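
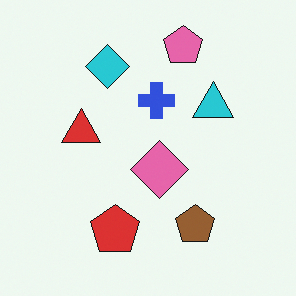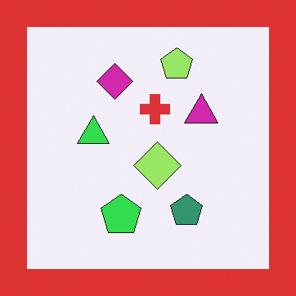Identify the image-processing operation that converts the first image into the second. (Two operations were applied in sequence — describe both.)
This is the original image hue-shifted by a moderate amount, then framed with a red border.

Every shape's color has rotated by the same amount around the hue wheel — a uniform hue shift. A solid red frame runs around the edge of the second image, with the content slightly shrunk inside it.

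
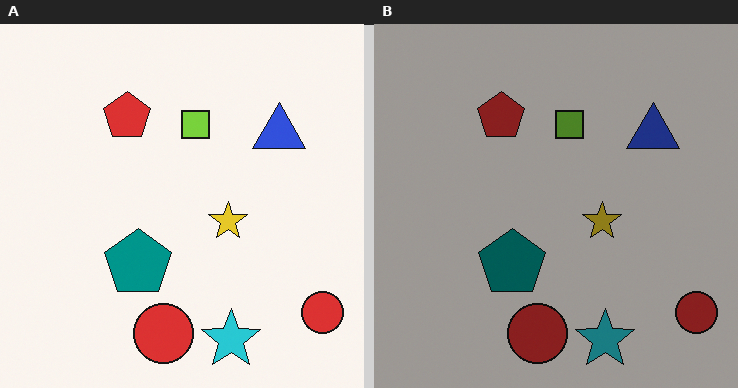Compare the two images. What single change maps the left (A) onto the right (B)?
It was substantially darkened.

Every pixel — background and shapes alike — is uniformly darkened.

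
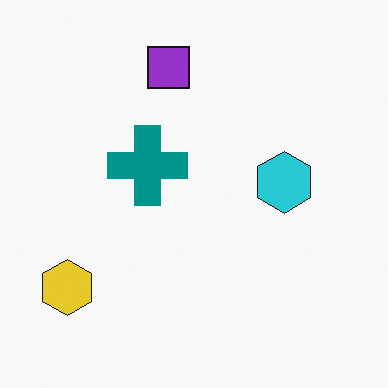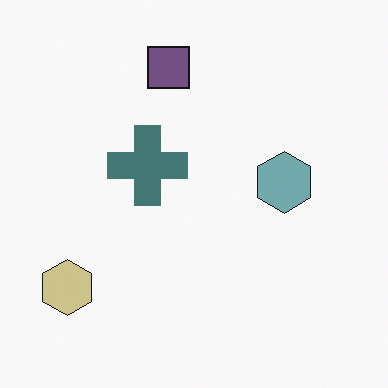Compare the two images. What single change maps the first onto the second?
The second image is the first heavily desaturated.

All colors are more muted and greyish — a global saturation change.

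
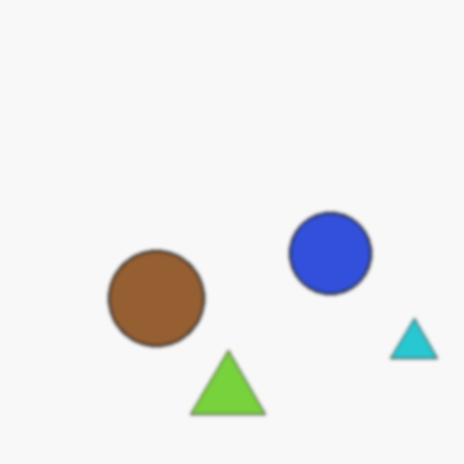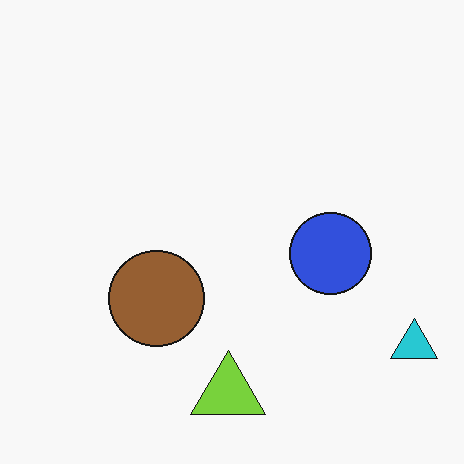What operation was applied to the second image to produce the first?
The image was slightly softened.

Shape edges and outlines are uniformly softened across the whole image.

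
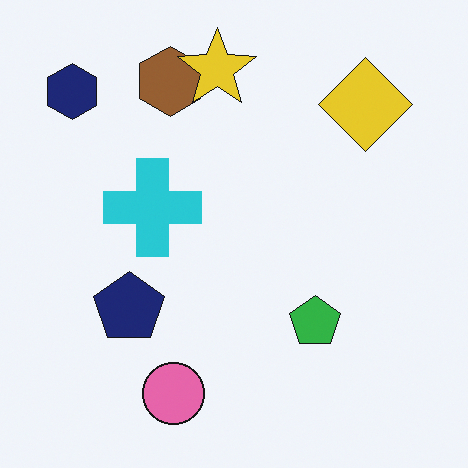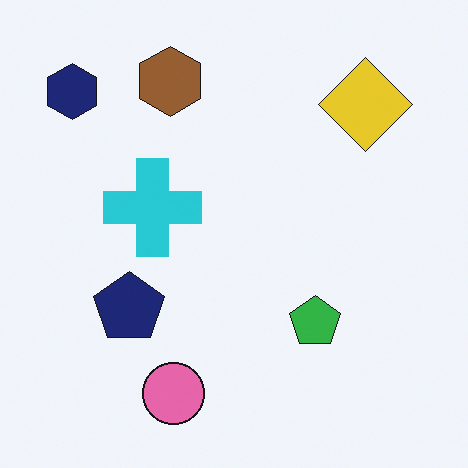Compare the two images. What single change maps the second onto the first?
The transformation is: overlaid with an additional yellow star.

A yellow star appears in the first image that is absent from the second.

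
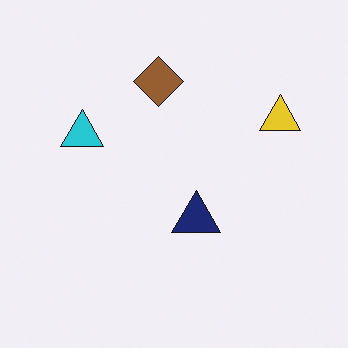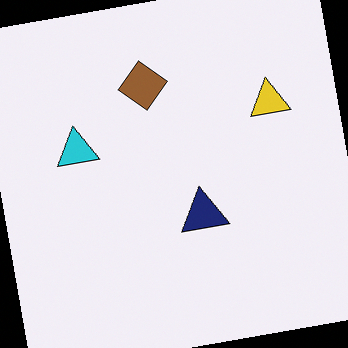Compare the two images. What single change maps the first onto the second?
The image was rotated counter-clockwise by a small amount.

Every shape is tilted by the same angle and the image corners show triangular fill wedges — a whole-image rotation by a non-right angle.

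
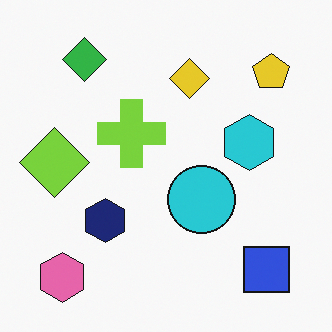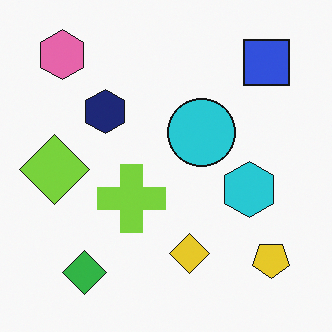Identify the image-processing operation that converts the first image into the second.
Flipped vertically (top ↔ bottom).

The pink hexagon is in the bottom-left of the first image and the top-left of the second — shapes on opposite sides of the horizontal midline have swapped in a mirror flip.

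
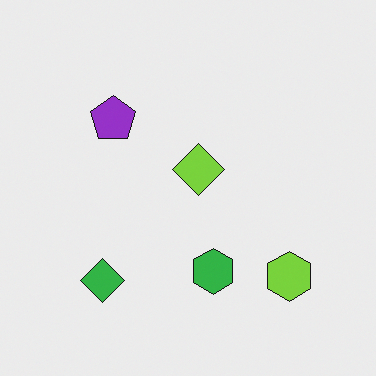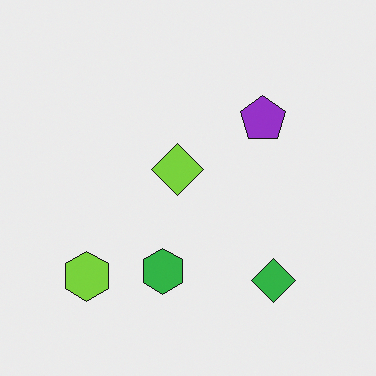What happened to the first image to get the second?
Flipped horizontally (left ↔ right).

The lime hexagon is in the bottom-right of the first image and the bottom-left of the second — shapes on opposite sides of the vertical midline have swapped in a mirror flip.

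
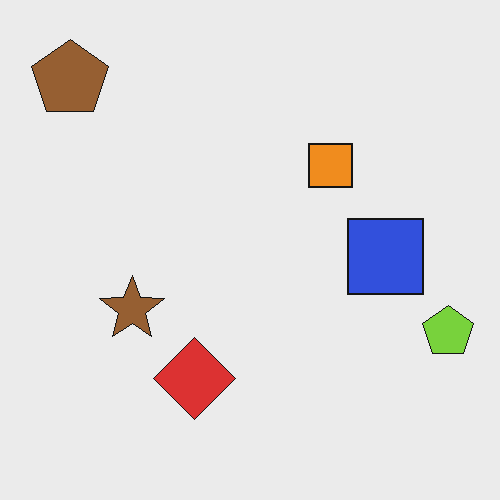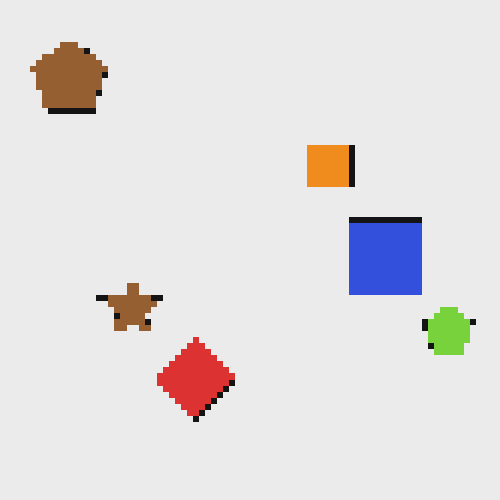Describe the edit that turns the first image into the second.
The second image is the first pixelated into visible square blocks.

Shapes are reduced to large square blocks; fine edges and outlines are lost — a downscale-then-upscale (mosaic) effect.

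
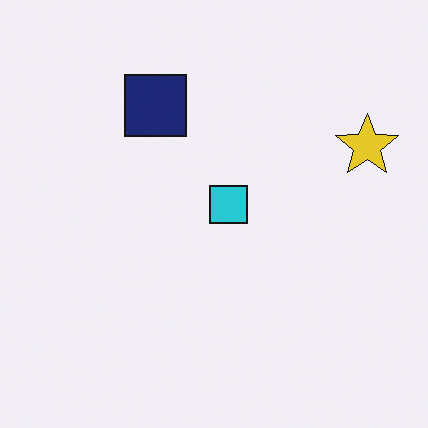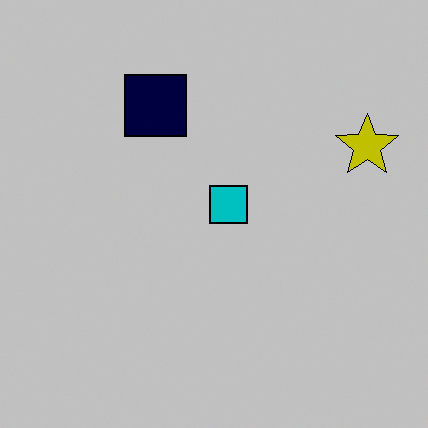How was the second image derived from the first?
The image was aggressively posterized.

Each flat color has snapped to a coarser quantized level — most visibly, the near-white background has dropped to a flat grey.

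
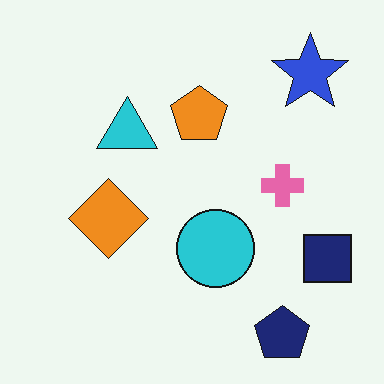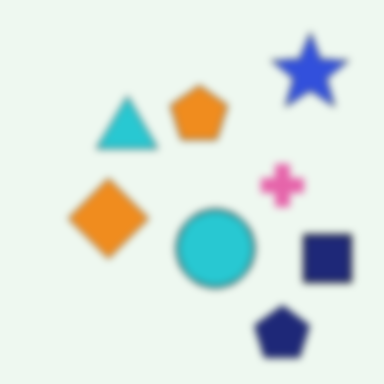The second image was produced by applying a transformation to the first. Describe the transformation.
The transformation is: moderately blurred.

Shape edges and outlines are uniformly softened across the whole image.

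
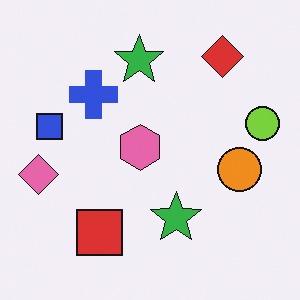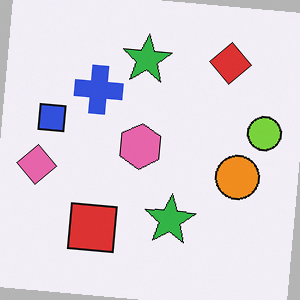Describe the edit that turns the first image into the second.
This is the original image rotated clockwise by a small amount.

Every shape is tilted by the same angle and the image corners show triangular fill wedges — a whole-image rotation by a non-right angle.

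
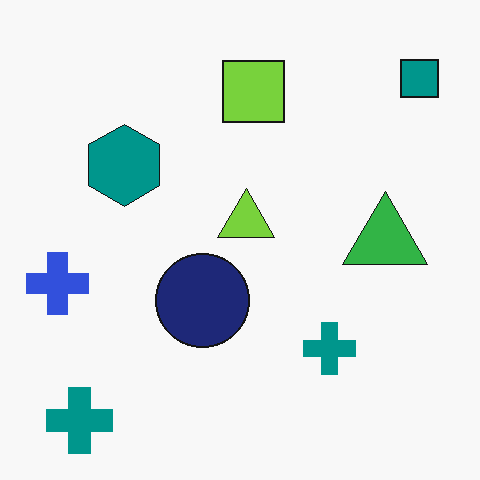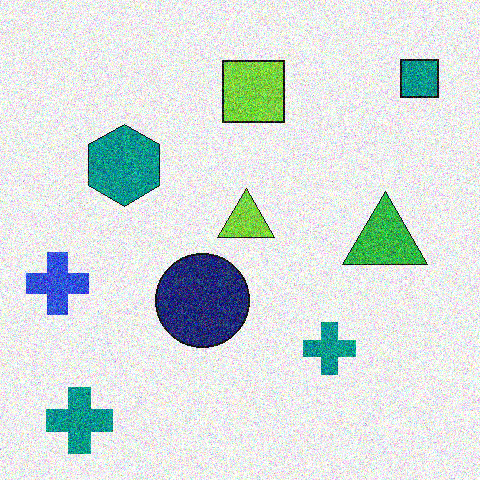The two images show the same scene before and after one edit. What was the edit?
It was degraded with heavy additive noise.

Random speckle covers the whole image, including the flat background.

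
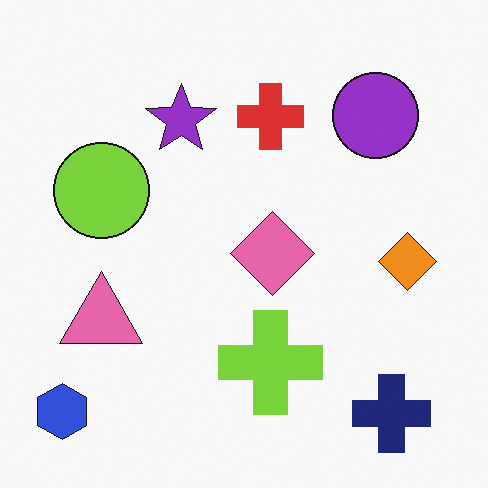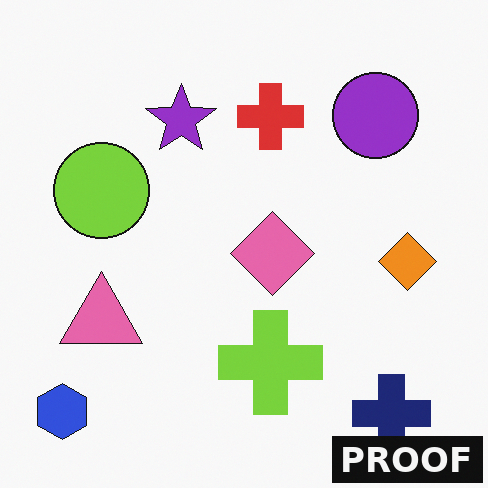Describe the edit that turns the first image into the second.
It was watermarked with the text "PROOF" in the lower-right corner.

A dark label reading "PROOF" appears in the lower-right corner.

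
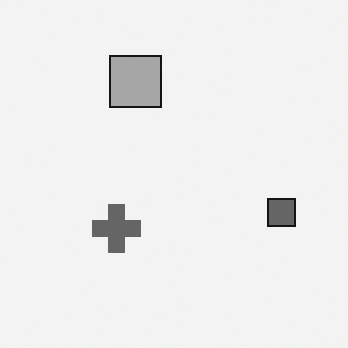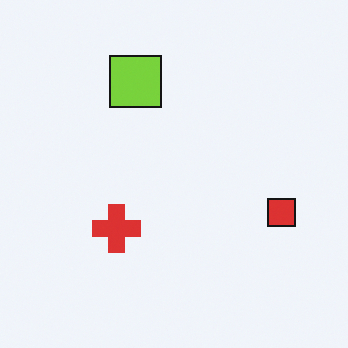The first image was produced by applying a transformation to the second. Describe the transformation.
The first image is the second converted to grayscale.

All color is removed — every shape is now a shade of grey.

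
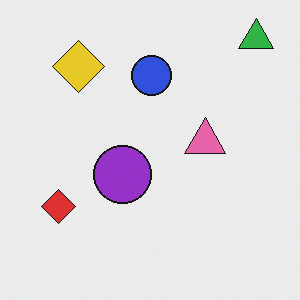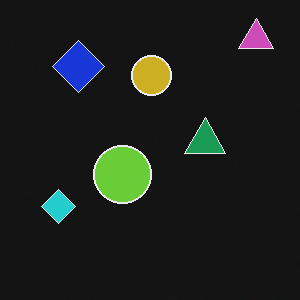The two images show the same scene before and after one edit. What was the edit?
The image was color-inverted (negative).

The light background has become dark and every shape's color is its complement — a photographic negative.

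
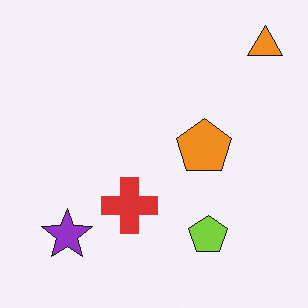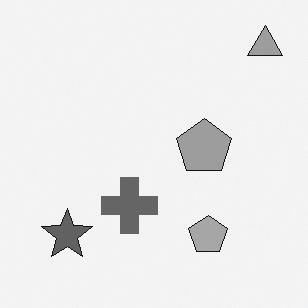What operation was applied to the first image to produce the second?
The second image is the first converted to grayscale.

All color is removed — every shape is now a shade of grey.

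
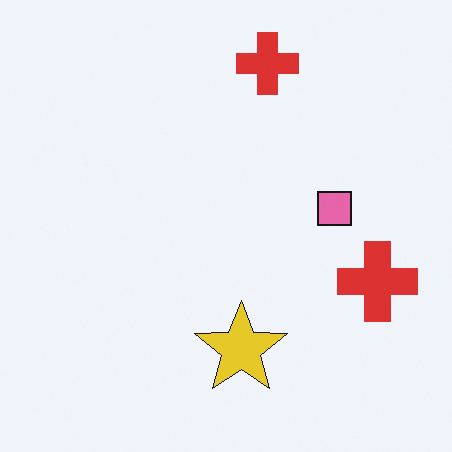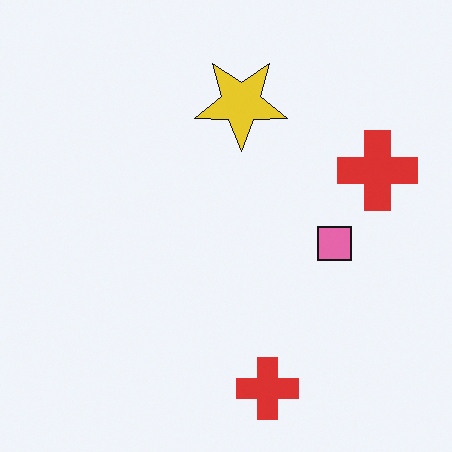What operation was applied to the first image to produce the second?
The transformation is: flipped vertically (top ↔ bottom).

The yellow star is in the bottom of the first image and the top of the second — shapes on opposite sides of the horizontal midline have swapped in a mirror flip.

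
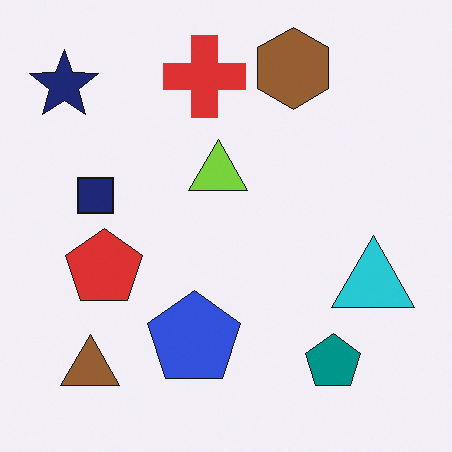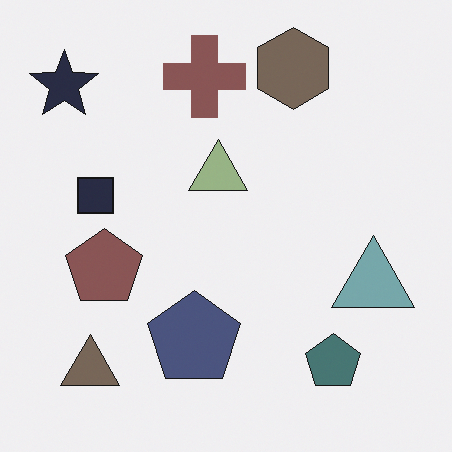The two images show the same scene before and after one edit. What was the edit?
Heavily desaturated.

All colors are more muted and greyish — a global saturation change.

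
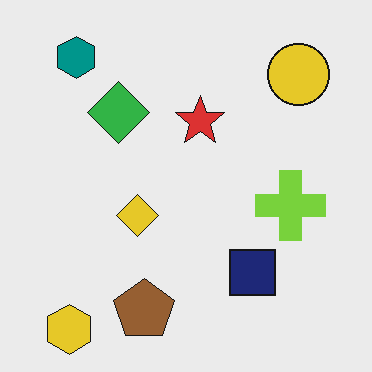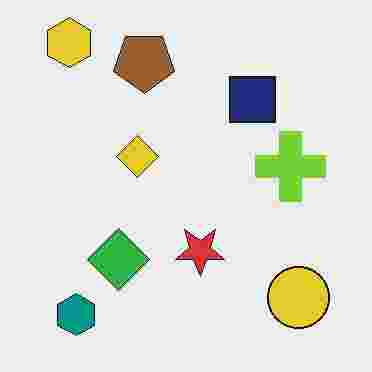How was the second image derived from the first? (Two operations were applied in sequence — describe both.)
The second image is the first flipped vertically (top ↔ bottom), then degraded with heavy JPEG compression.

The yellow hexagon is in the bottom-left of the first image and the top-left of the second — shapes on opposite sides of the horizontal midline have swapped in a mirror flip. Blocky 8×8 compression artifacts appear around shape edges and the flat background shows ringing — characteristic JPEG degradation.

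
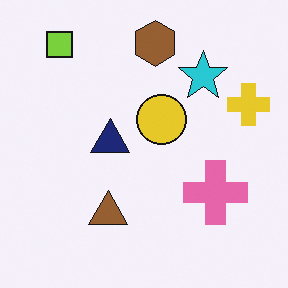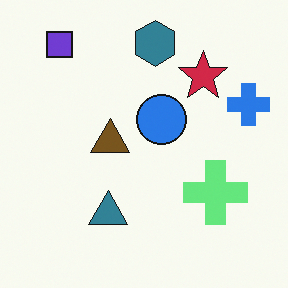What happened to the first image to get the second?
The image was hue-shifted by a large amount.

Every shape's color has rotated by the same amount around the hue wheel — a uniform hue shift.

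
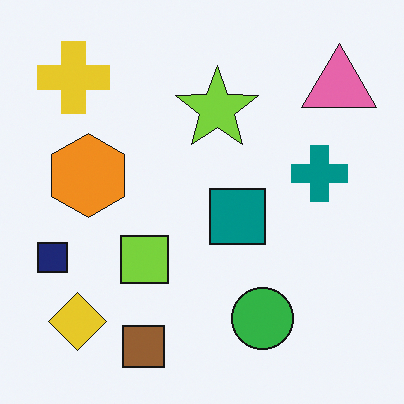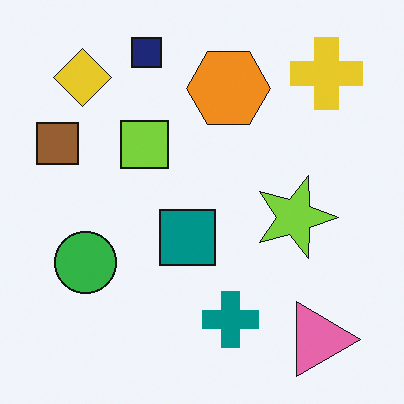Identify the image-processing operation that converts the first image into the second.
It was rotated 90° clockwise.

The yellow cross sits in the top-left of the first image and the top-right of the second — consistent with a whole-image 90° clockwise rotation.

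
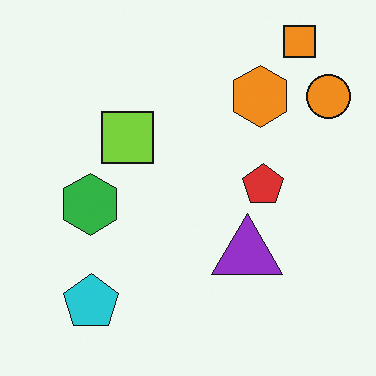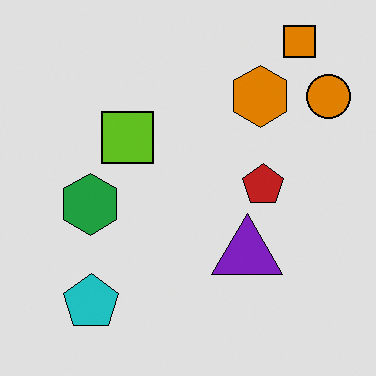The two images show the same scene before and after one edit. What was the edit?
The second image is the first moderately posterized.

Each flat color has snapped to a coarser quantized level — most visibly, the near-white background has dropped to a flat grey.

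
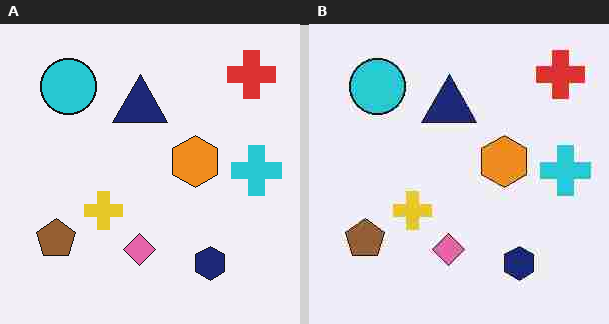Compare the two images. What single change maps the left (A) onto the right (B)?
The image was heavily JPEG-compressed with obvious blocking artifacts.

Blocky 8×8 compression artifacts appear around shape edges and the flat background shows ringing — characteristic JPEG degradation.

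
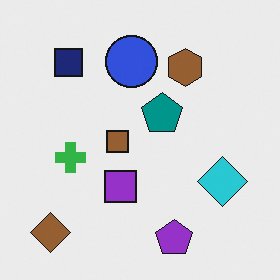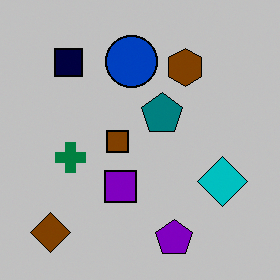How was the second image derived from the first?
The image was aggressively posterized.

Each flat color has snapped to a coarser quantized level — most visibly, the near-white background has dropped to a flat grey.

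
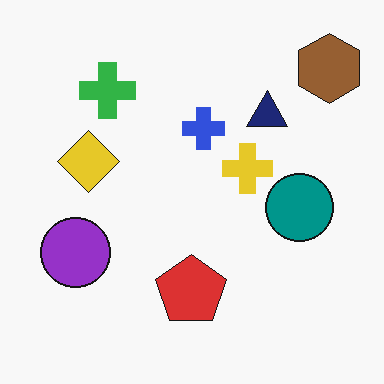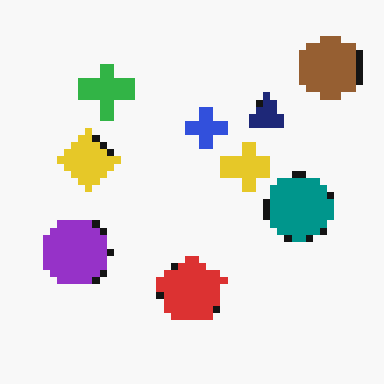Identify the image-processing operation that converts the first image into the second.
The transformation is: moderately pixelated.

Shapes are reduced to large square blocks; fine edges and outlines are lost — a downscale-then-upscale (mosaic) effect.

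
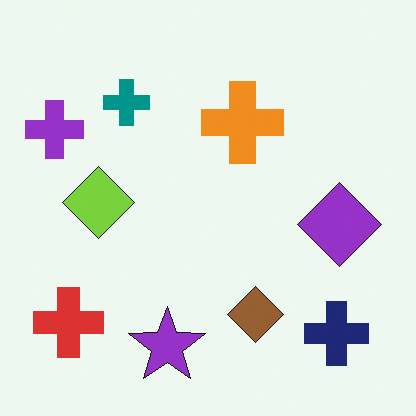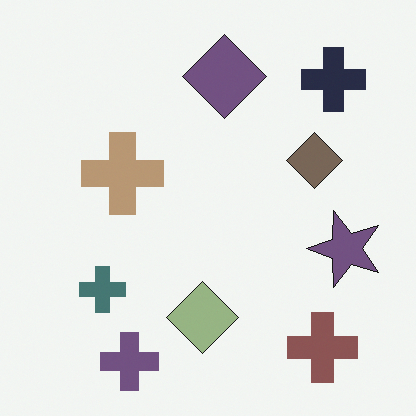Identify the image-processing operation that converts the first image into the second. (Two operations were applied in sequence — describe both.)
The second image is the first rotated 90° counter-clockwise, then made much more muted (saturation change).

The red cross sits in the bottom-left of the first image and the bottom-right of the second — consistent with a whole-image 90° counter-clockwise rotation. All colors are more muted and greyish — a global saturation change.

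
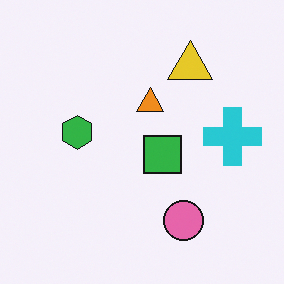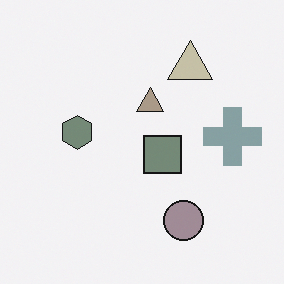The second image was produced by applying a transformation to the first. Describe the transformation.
This is the original image heavily desaturated.

All colors are more muted and greyish — a global saturation change.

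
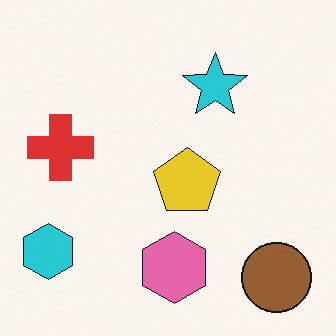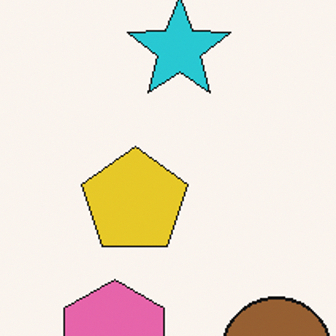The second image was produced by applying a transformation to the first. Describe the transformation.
This is the original image cropped slightly and scaled back up.

The visible shapes are larger and the field of view is narrower; shapes near the original edges may be partly or wholly outside the frame — a crop-and-rescale.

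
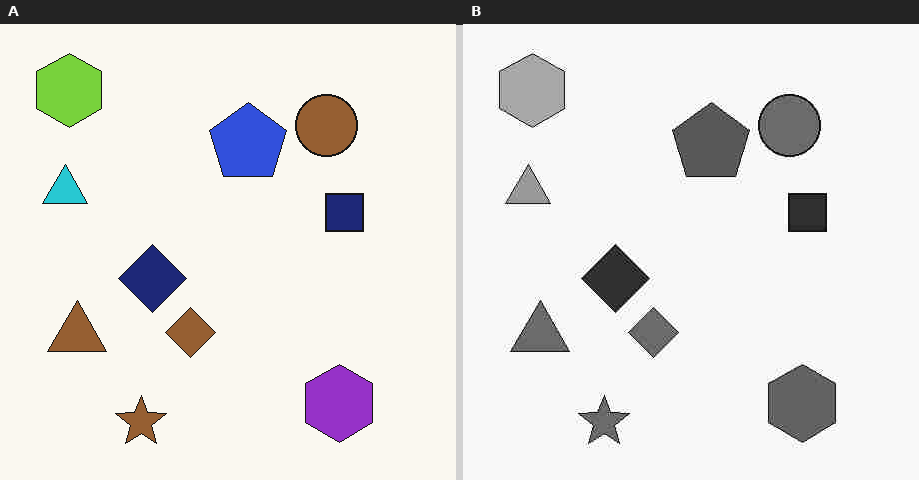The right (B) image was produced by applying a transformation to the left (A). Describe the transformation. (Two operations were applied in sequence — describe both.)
The image was converted to grayscale, then heavily JPEG-compressed with obvious blocking artifacts.

All color is removed — every shape is now a shade of grey. Blocky 8×8 compression artifacts appear around shape edges and the flat background shows ringing — characteristic JPEG degradation.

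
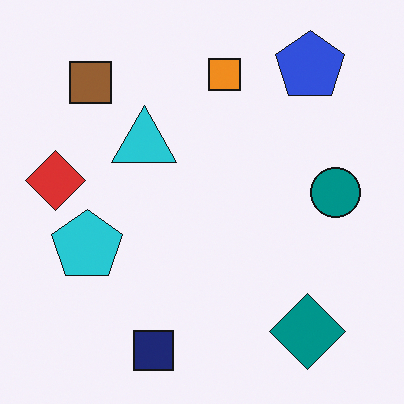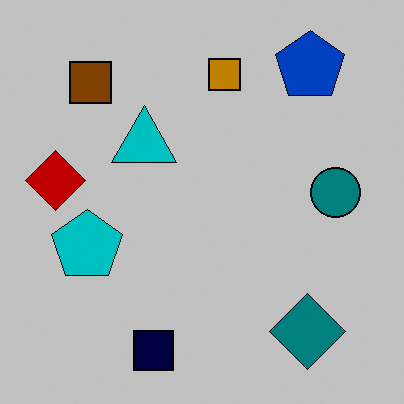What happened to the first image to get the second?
This is the original image aggressively posterized.

Each flat color has snapped to a coarser quantized level — most visibly, the near-white background has dropped to a flat grey.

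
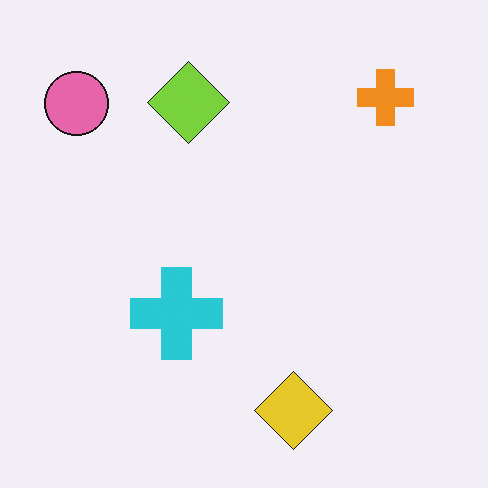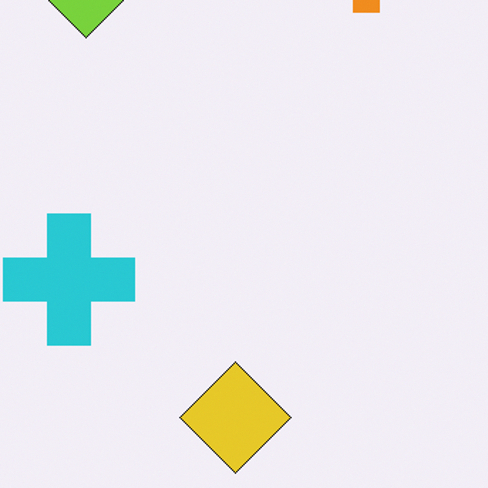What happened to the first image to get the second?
This is the original image cropped to a modestly smaller region and rescaled.

The visible shapes are larger and the field of view is narrower; shapes near the original edges may be partly or wholly outside the frame — a crop-and-rescale.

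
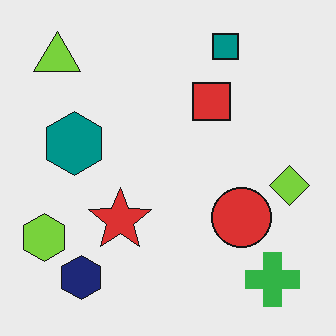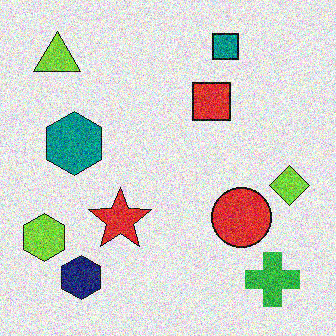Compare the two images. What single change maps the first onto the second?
The image was degraded with heavy additive noise.

Random speckle covers the whole image, including the flat background.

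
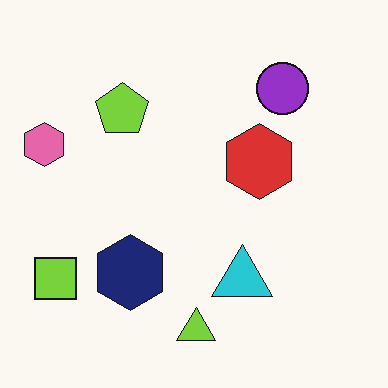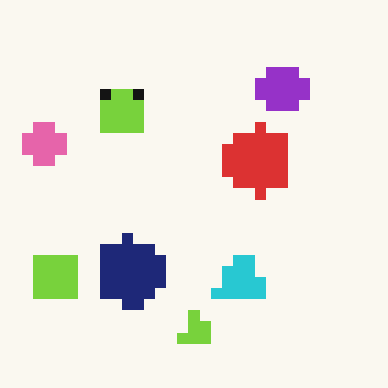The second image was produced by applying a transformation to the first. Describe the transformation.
It was heavily pixelated into large blocks.

Shapes are reduced to large square blocks; fine edges and outlines are lost — a downscale-then-upscale (mosaic) effect.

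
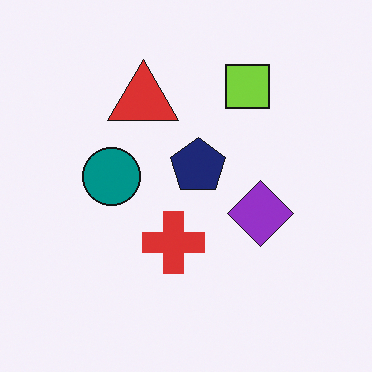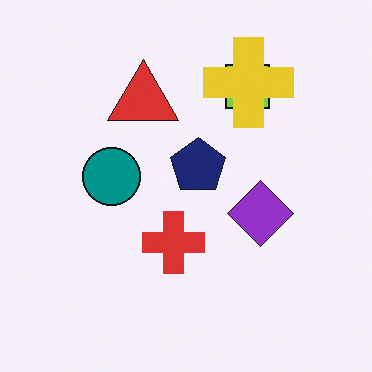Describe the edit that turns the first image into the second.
This is the original image overlaid with an additional yellow cross.

A yellow cross appears in the second image that is absent from the first.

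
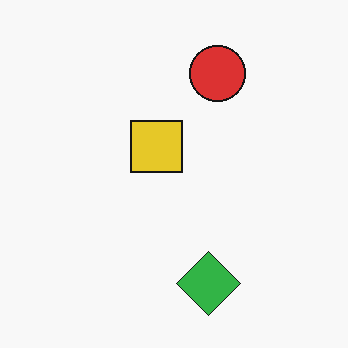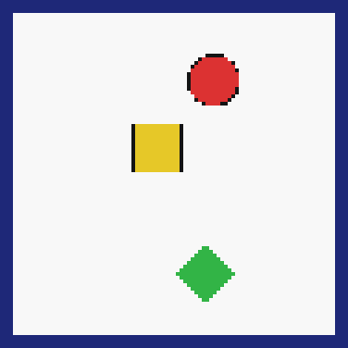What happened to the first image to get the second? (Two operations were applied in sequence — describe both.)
This is the original image mildly pixelated, then framed with a navy border.

Shapes are reduced to large square blocks; fine edges and outlines are lost — a downscale-then-upscale (mosaic) effect. A solid navy frame runs around the edge of the second image, with the content slightly shrunk inside it.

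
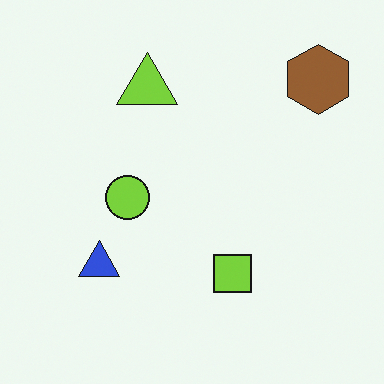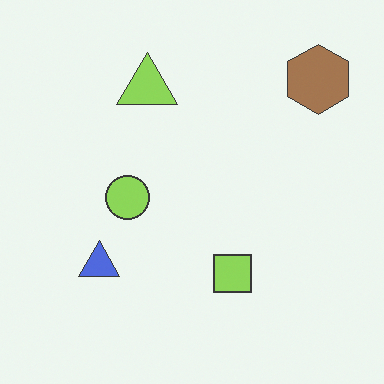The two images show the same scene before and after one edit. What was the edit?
Given slightly reduced contrast.

Tones are pushed toward mid-grey across the whole image — a global contrast change.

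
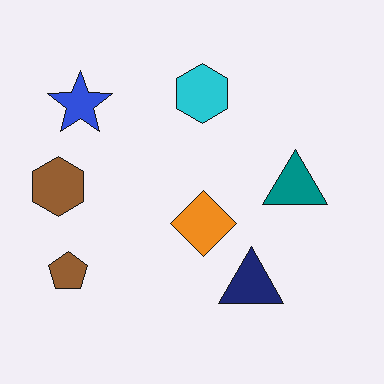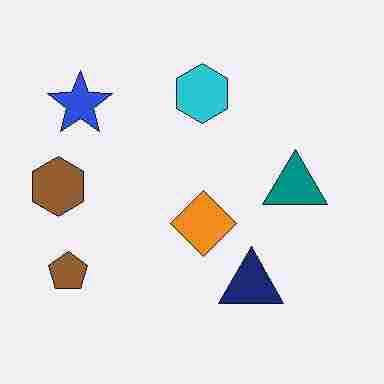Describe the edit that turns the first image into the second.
The second image is the first degraded with heavy JPEG compression.

Blocky 8×8 compression artifacts appear around shape edges and the flat background shows ringing — characteristic JPEG degradation.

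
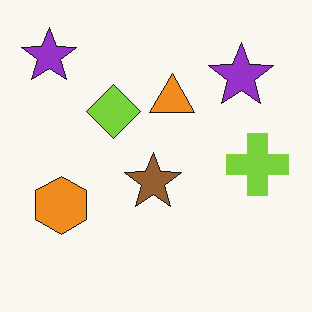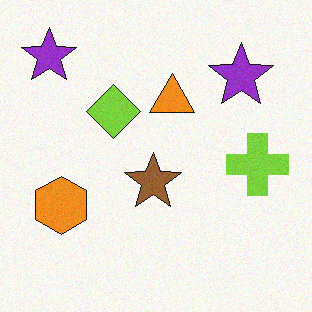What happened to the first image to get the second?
It was degraded with light additive noise.

Random speckle covers the whole image, including the flat background.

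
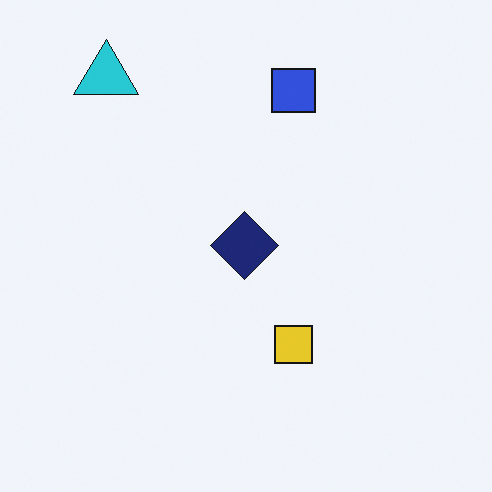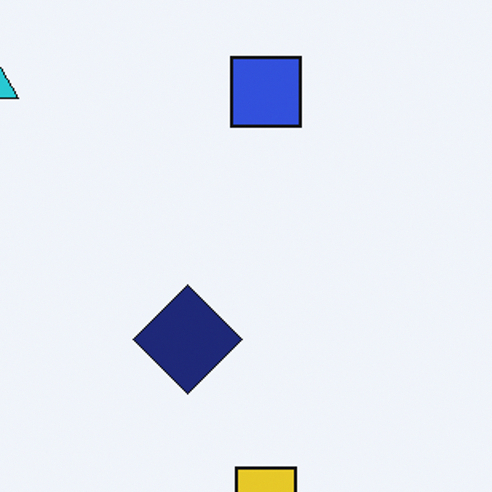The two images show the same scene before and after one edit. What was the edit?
It was cropped to a modestly smaller region and rescaled.

The visible shapes are larger and the field of view is narrower; shapes near the original edges may be partly or wholly outside the frame — a crop-and-rescale.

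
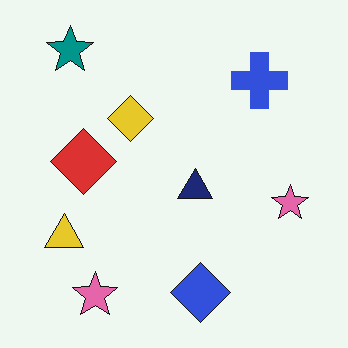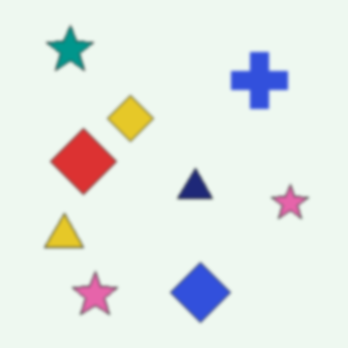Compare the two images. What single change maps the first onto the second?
Slightly softened.

Shape edges and outlines are uniformly softened across the whole image.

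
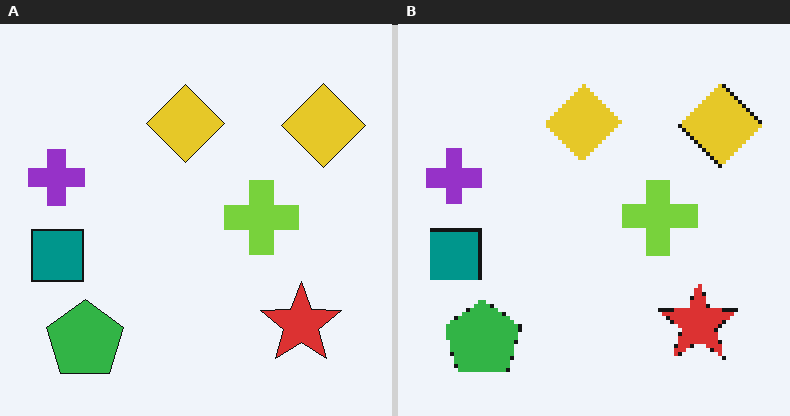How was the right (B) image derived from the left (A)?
The image was lightly pixelated (a mild mosaic effect).

Shapes are reduced to large square blocks; fine edges and outlines are lost — a downscale-then-upscale (mosaic) effect.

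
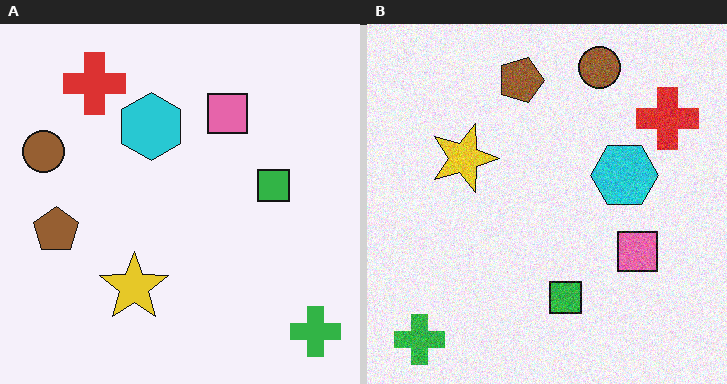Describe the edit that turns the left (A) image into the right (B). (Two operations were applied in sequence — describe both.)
The image was degraded with moderate additive noise, then rotated 90° clockwise.

Random speckle covers the whole image, including the flat background. The green cross sits in the bottom-right of the left (A) image and the bottom-left of the right (B) — consistent with a whole-image 90° clockwise rotation.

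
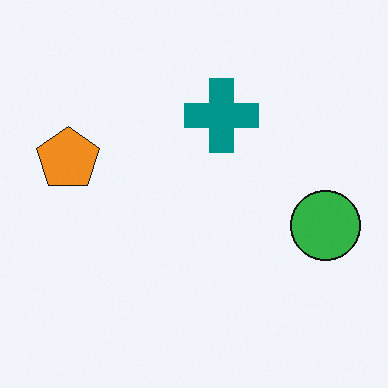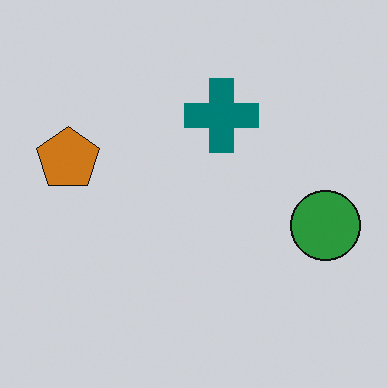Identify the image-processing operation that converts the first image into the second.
Slightly darkened.

Every pixel — background and shapes alike — is uniformly darkened.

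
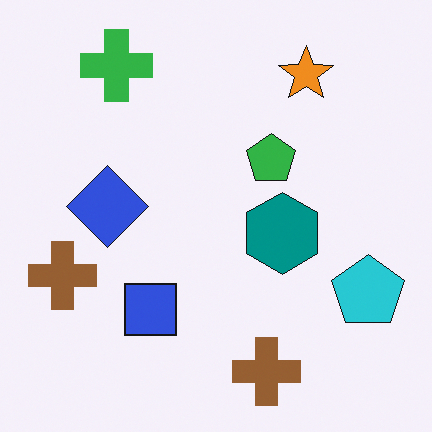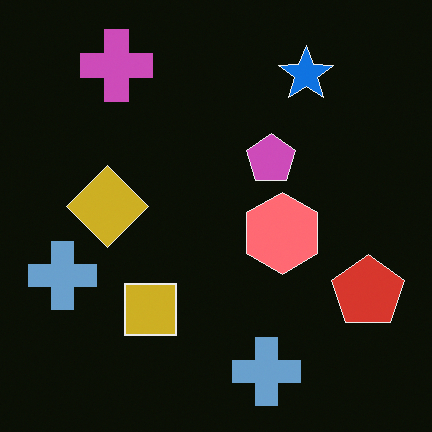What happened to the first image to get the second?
The transformation is: color-inverted (negative).

The light background has become dark and every shape's color is its complement — a photographic negative.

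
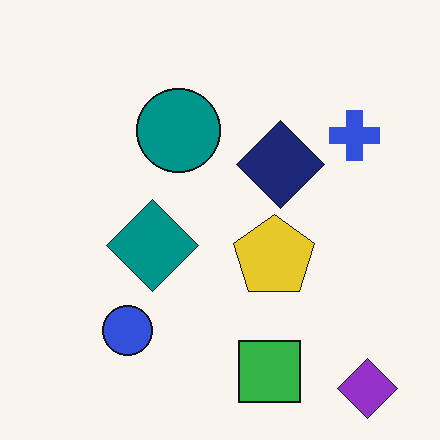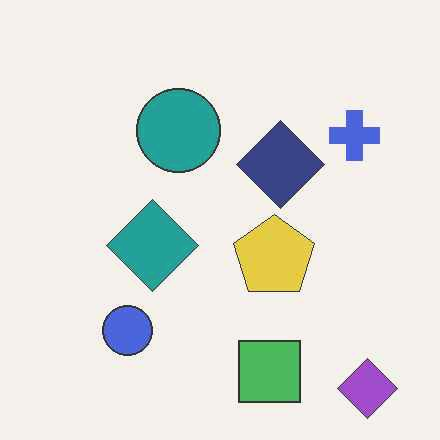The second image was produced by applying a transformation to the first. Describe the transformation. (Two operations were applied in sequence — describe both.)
This is the original image JPEG-compressed with visible artifacts, then given slightly reduced contrast.

Blocky 8×8 compression artifacts appear around shape edges and the flat background shows ringing — characteristic JPEG degradation. Tones are pushed toward mid-grey across the whole image — a global contrast change.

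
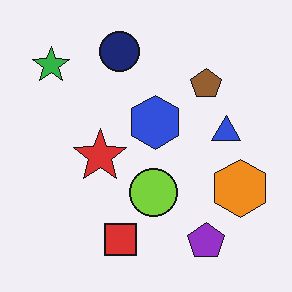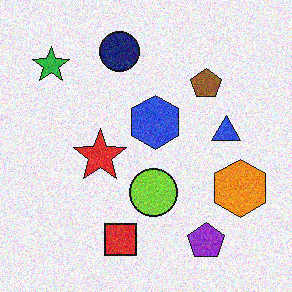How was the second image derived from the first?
The transformation is: degraded with moderate additive noise.

Random speckle covers the whole image, including the flat background.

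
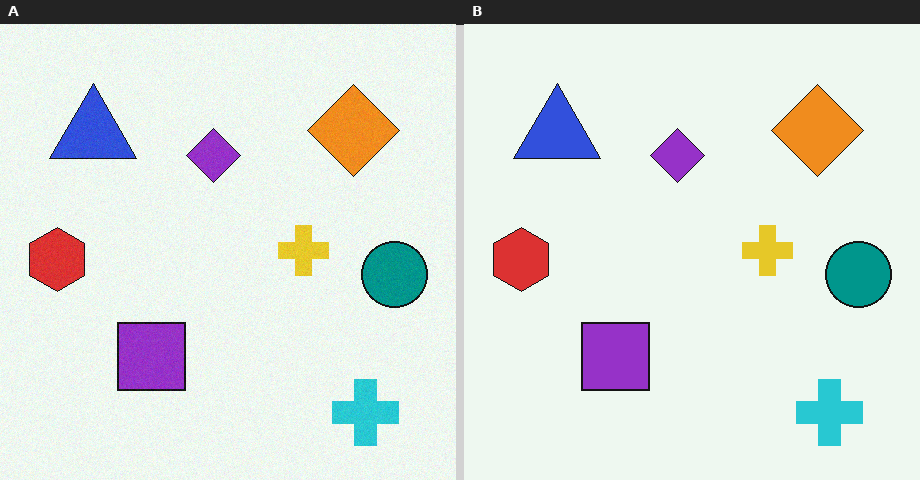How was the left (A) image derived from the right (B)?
Degraded with subtle gaussian noise.

Random speckle covers the whole image, including the flat background.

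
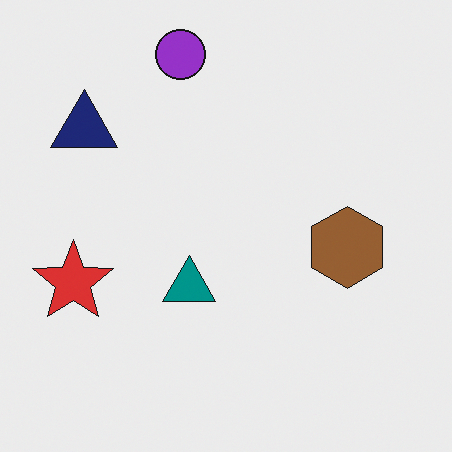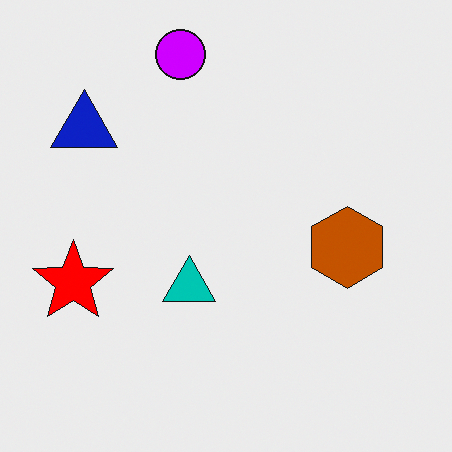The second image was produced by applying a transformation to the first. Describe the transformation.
The transformation is: heavily oversaturated.

All colors are more vivid — a global saturation change.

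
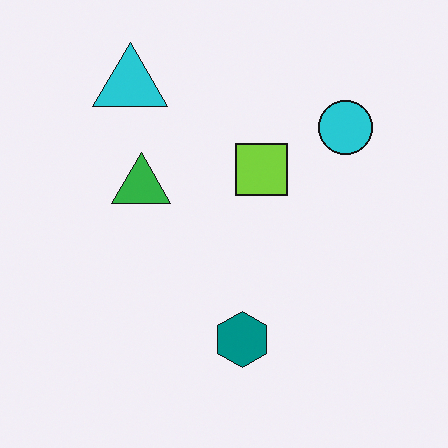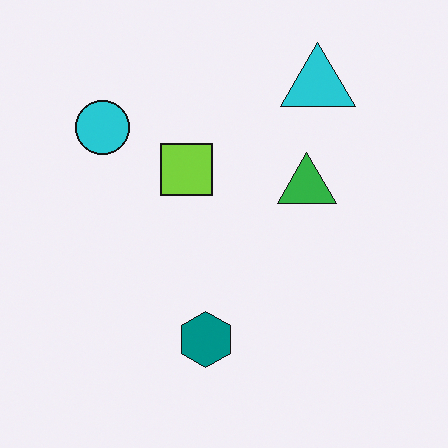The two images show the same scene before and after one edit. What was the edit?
This is the original image flipped horizontally (left ↔ right).

The cyan circle is in the top-right of the first image and the top-left of the second — shapes on opposite sides of the vertical midline have swapped in a mirror flip.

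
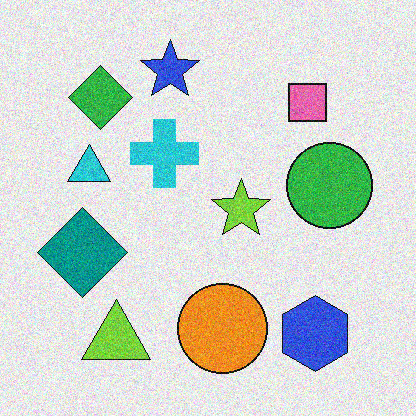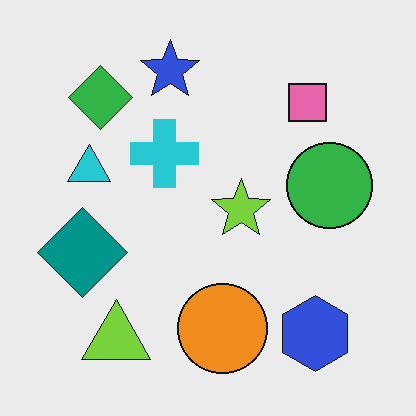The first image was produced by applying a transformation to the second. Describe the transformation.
This is the original image degraded with moderate additive noise.

Random speckle covers the whole image, including the flat background.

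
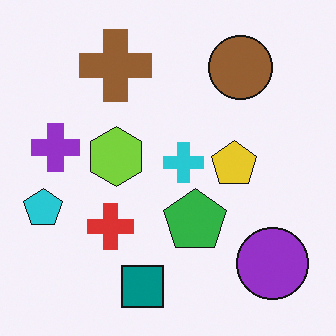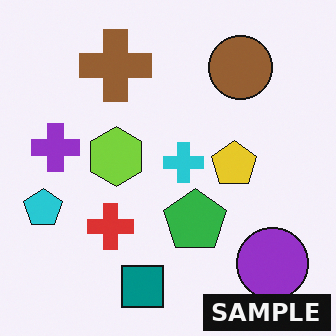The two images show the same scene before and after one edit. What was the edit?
It was watermarked with the text "SAMPLE" in the lower-right corner.

A dark label reading "SAMPLE" appears in the lower-right corner.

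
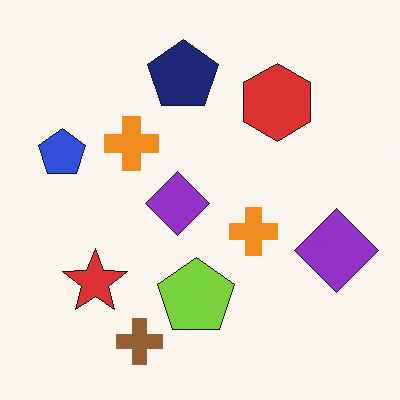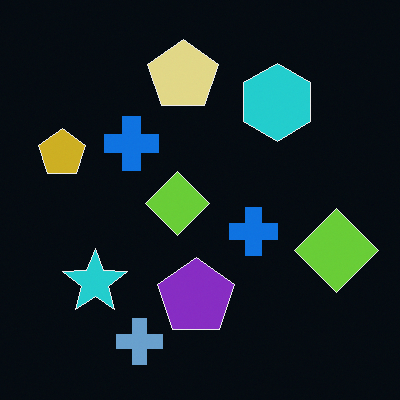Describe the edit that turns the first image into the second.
The transformation is: color-inverted (negative).

The light background has become dark and every shape's color is its complement — a photographic negative.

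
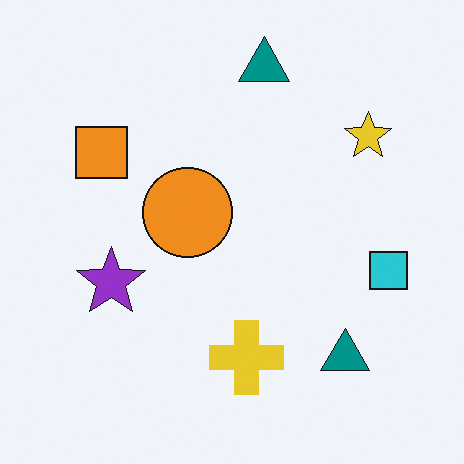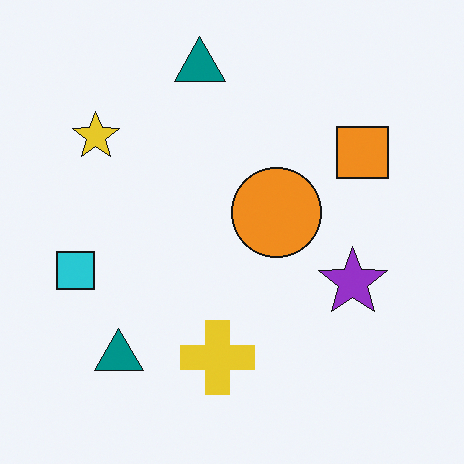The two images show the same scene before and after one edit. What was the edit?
It was flipped horizontally (left ↔ right).

The cyan square is in the right of the first image and the left of the second — shapes on opposite sides of the vertical midline have swapped in a mirror flip.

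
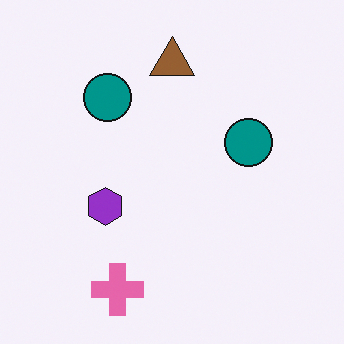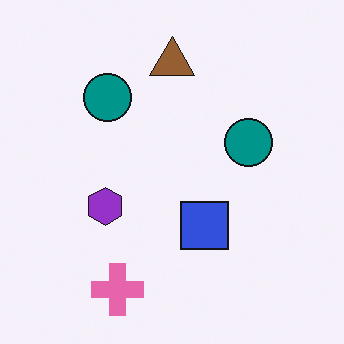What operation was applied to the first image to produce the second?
The second image is the first overlaid with an additional blue square.

A blue square appears in the second image that is absent from the first.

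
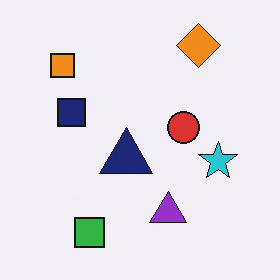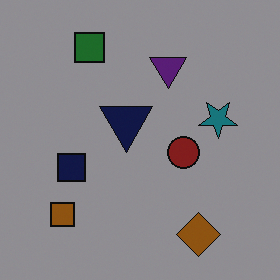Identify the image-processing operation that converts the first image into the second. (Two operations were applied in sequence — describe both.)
The image was flipped vertically (top ↔ bottom), then substantially darkened.

The orange diamond is in the top-right of the first image and the bottom-right of the second — shapes on opposite sides of the horizontal midline have swapped in a mirror flip. Every pixel — background and shapes alike — is uniformly darkened.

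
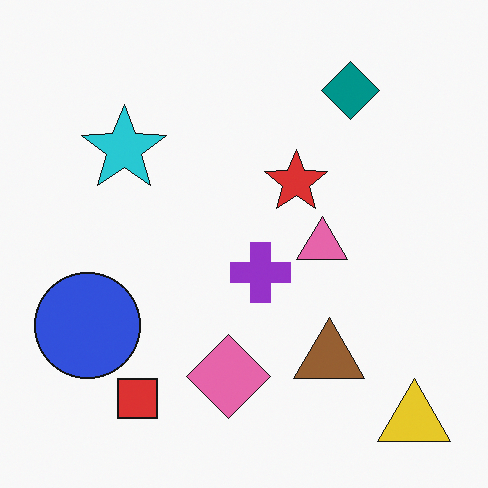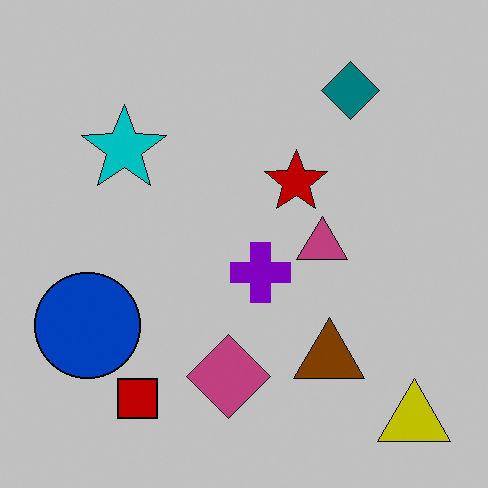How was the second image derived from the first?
This is the original image heavily posterized to just a handful of flat colors.

Each flat color has snapped to a coarser quantized level — most visibly, the near-white background has dropped to a flat grey.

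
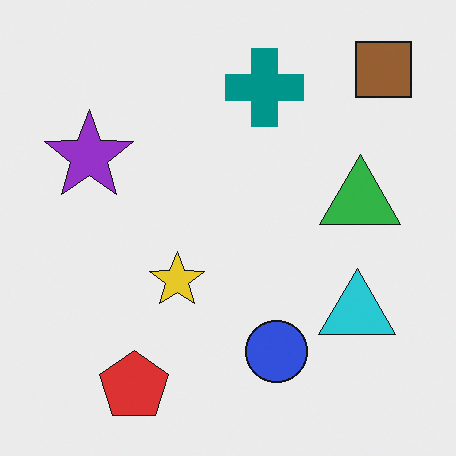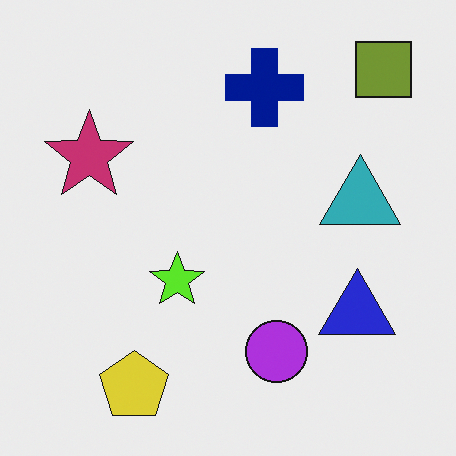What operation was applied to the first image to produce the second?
Hue-shifted slightly.

Every shape's color has rotated by the same amount around the hue wheel — a uniform hue shift.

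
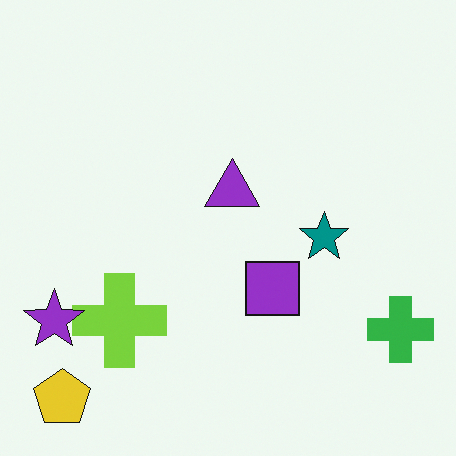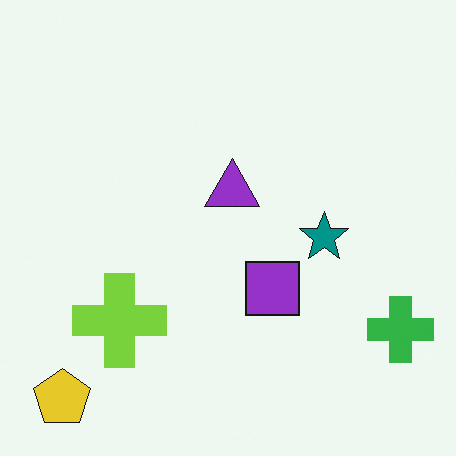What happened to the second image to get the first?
This is the original image overlaid with an additional purple star.

A purple star appears in the first image that is absent from the second.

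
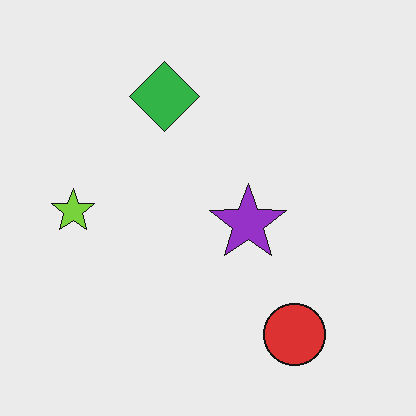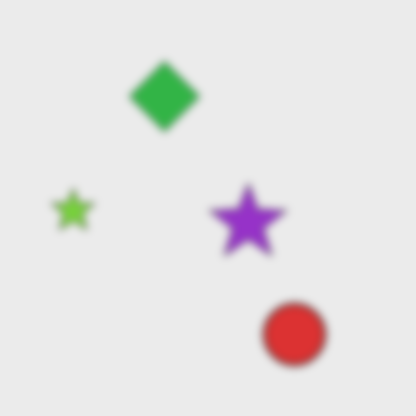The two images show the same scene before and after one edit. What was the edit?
The image was noticeably gaussian-blurred.

Shape edges and outlines are uniformly softened across the whole image.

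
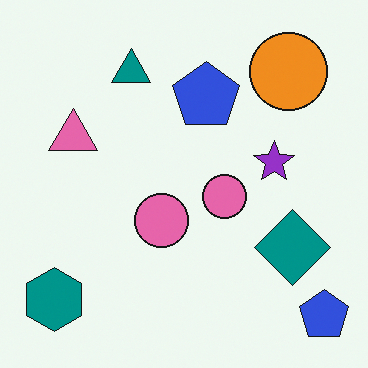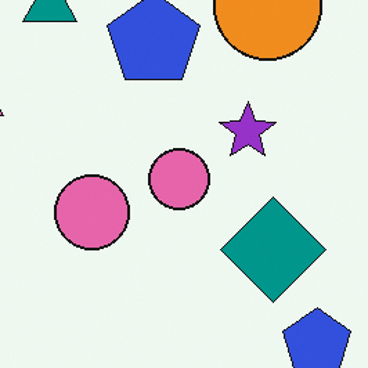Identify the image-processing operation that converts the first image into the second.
This is the original image cropped to a modestly smaller region and rescaled.

The visible shapes are larger and the field of view is narrower; shapes near the original edges may be partly or wholly outside the frame — a crop-and-rescale.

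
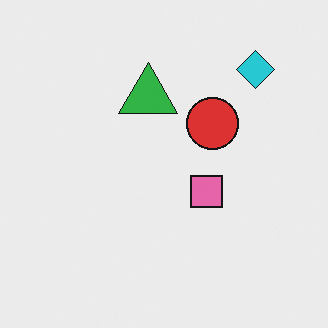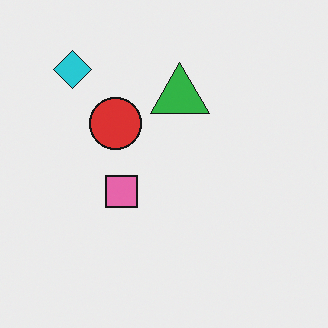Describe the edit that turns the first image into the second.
This is the original image flipped horizontally (left ↔ right).

The cyan diamond is in the top-right of the first image and the top-left of the second — shapes on opposite sides of the vertical midline have swapped in a mirror flip.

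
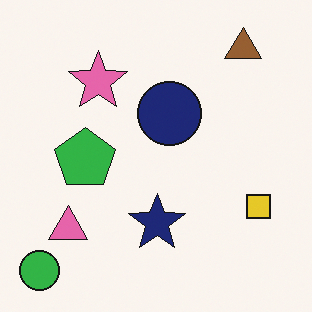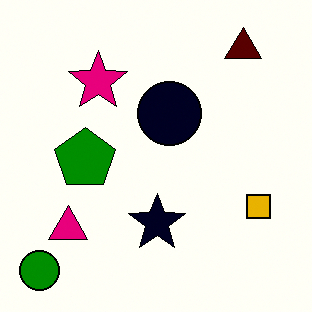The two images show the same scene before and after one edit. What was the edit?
Given much higher contrast.

Tones are pushed away from mid-grey across the whole image — a global contrast change.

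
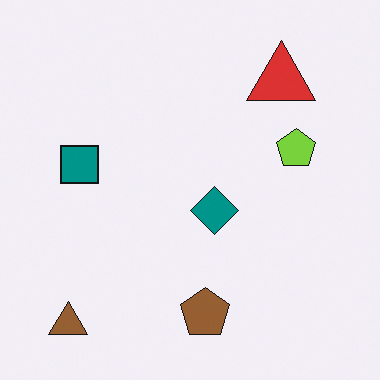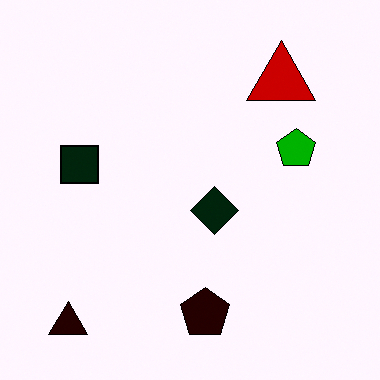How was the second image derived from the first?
It was boosted in contrast.

Tones are pushed away from mid-grey across the whole image — a global contrast change.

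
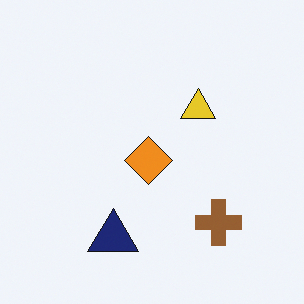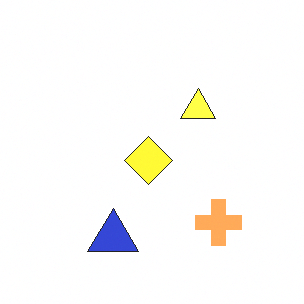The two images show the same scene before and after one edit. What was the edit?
The transformation is: noticeably brightened.

Every pixel — background and shapes alike — is uniformly brightened.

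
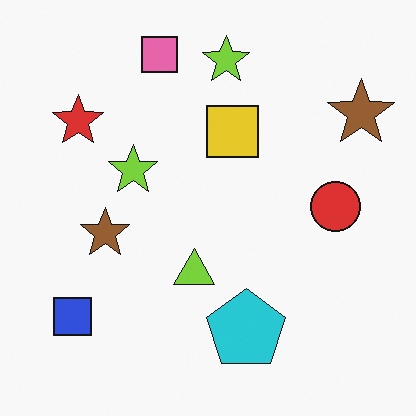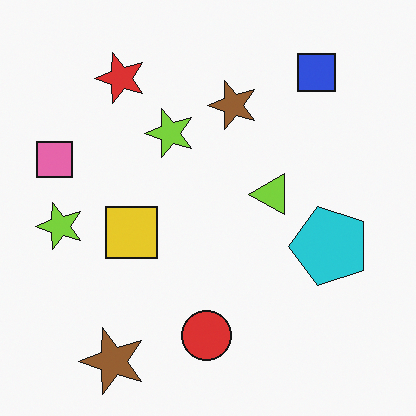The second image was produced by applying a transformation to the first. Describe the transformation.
The image was transposed (reflected across the top-left ↔ bottom-right diagonal).

Shapes have swapped their row and column positions — what was in the top-right is now in the bottom-left — a diagonal reflection.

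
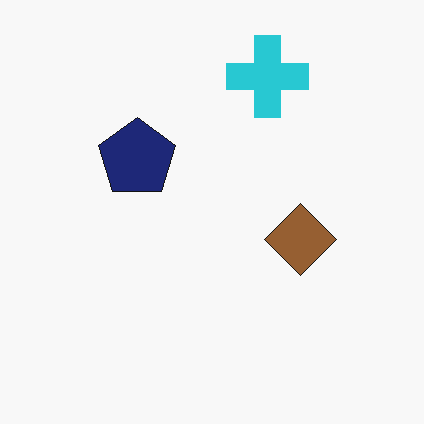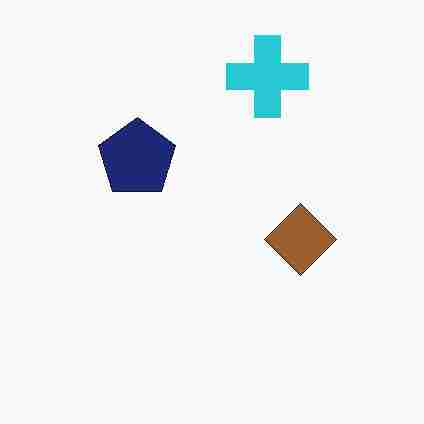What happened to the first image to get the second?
Heavily JPEG-compressed with obvious blocking artifacts.

Blocky 8×8 compression artifacts appear around shape edges and the flat background shows ringing — characteristic JPEG degradation.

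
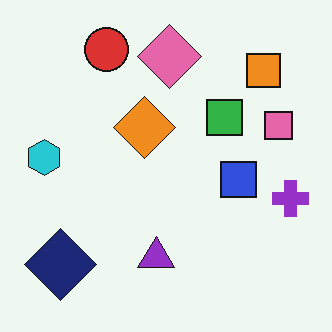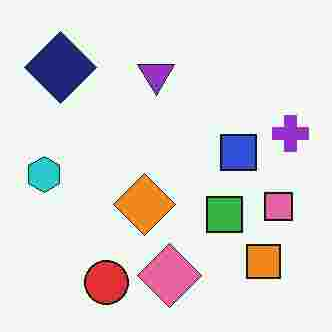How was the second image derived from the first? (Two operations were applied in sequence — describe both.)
This is the original image heavily JPEG-compressed with obvious blocking artifacts, then flipped vertically (top ↔ bottom).

Blocky 8×8 compression artifacts appear around shape edges and the flat background shows ringing — characteristic JPEG degradation. The red circle is in the top-left of the first image and the bottom-left of the second — shapes on opposite sides of the horizontal midline have swapped in a mirror flip.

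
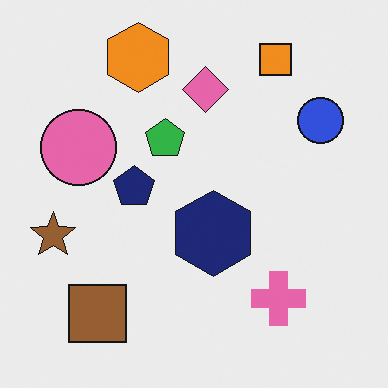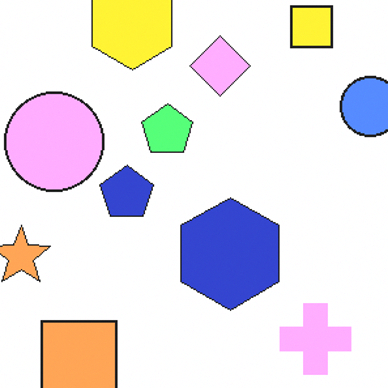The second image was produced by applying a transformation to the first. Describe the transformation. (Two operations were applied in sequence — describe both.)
It was brightened a lot, then cropped to a modestly smaller region and rescaled.

Every pixel — background and shapes alike — is uniformly brightened. The visible shapes are larger and the field of view is narrower; shapes near the original edges may be partly or wholly outside the frame — a crop-and-rescale.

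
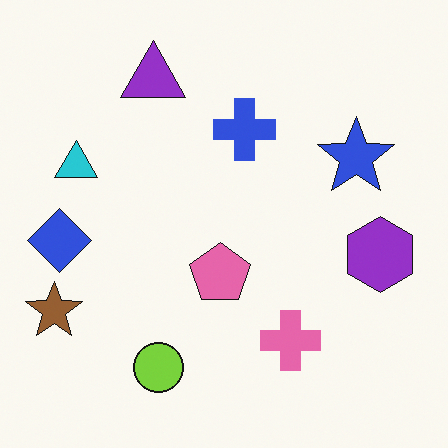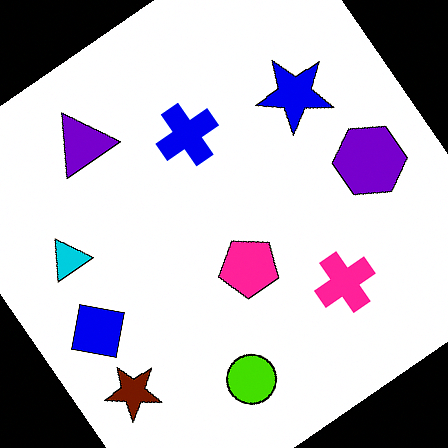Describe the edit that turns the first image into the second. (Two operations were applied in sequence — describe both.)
The second image is the first rotated counter-clockwise by a large amount — several tens of degrees, then boosted in contrast.

Every shape is tilted by the same angle and the image corners show triangular fill wedges — a whole-image rotation by a non-right angle. Tones are pushed away from mid-grey across the whole image — a global contrast change.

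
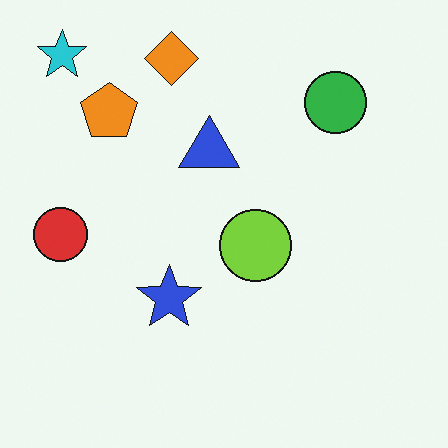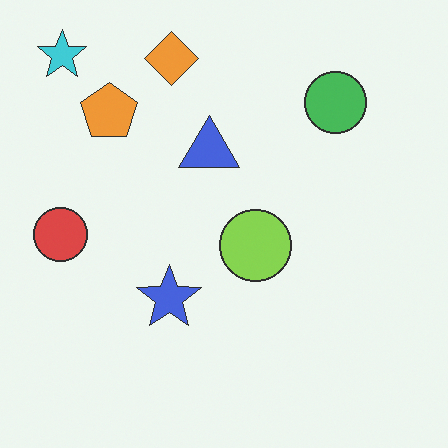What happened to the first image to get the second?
Given slightly reduced contrast.

Tones are pushed toward mid-grey across the whole image — a global contrast change.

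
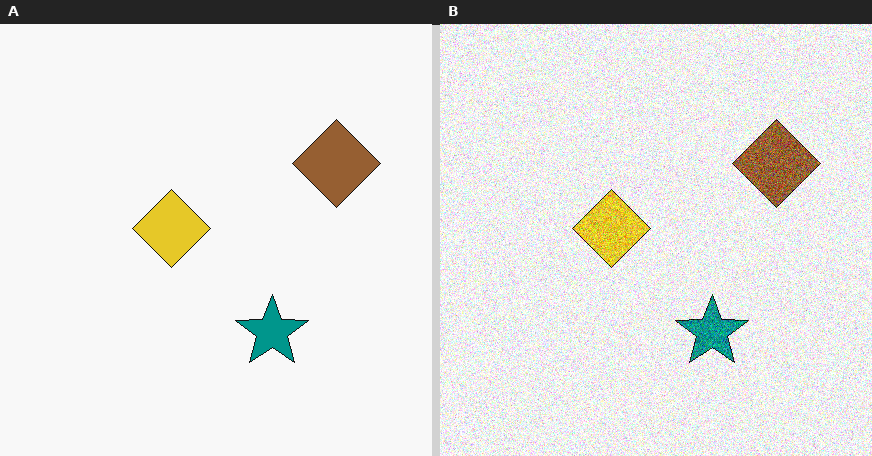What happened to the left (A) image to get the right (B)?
The right (B) image is the left (A) degraded with heavy additive noise.

Random speckle covers the whole image, including the flat background.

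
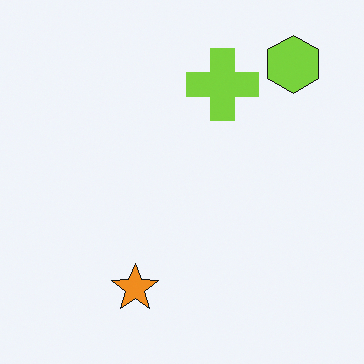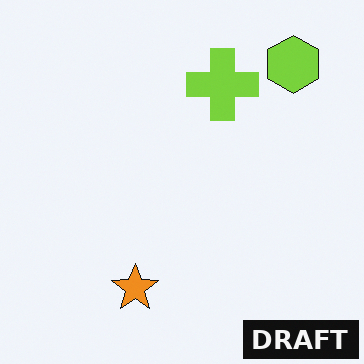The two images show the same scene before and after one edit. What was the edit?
It was watermarked with the text "DRAFT" in the lower-right corner.

A dark label reading "DRAFT" appears in the lower-right corner.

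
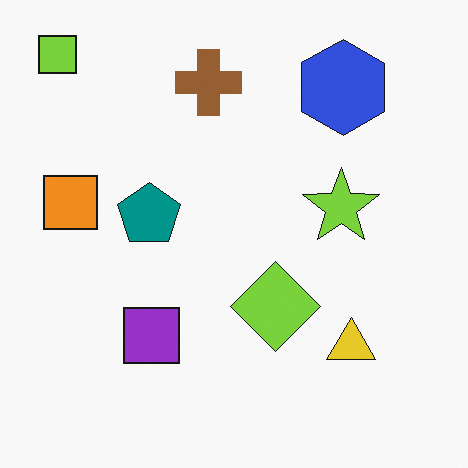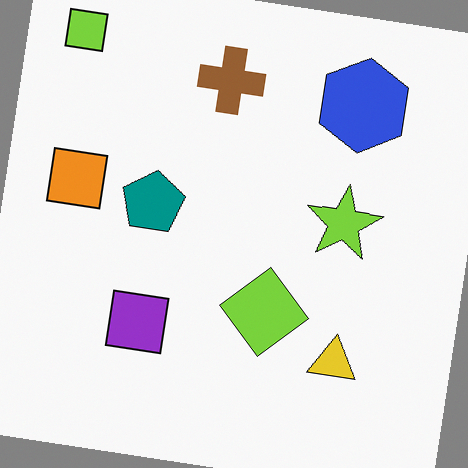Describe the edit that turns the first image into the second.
The second image is the first rotated clockwise by a slight angle.

Every shape is tilted by the same angle and the image corners show triangular fill wedges — a whole-image rotation by a non-right angle.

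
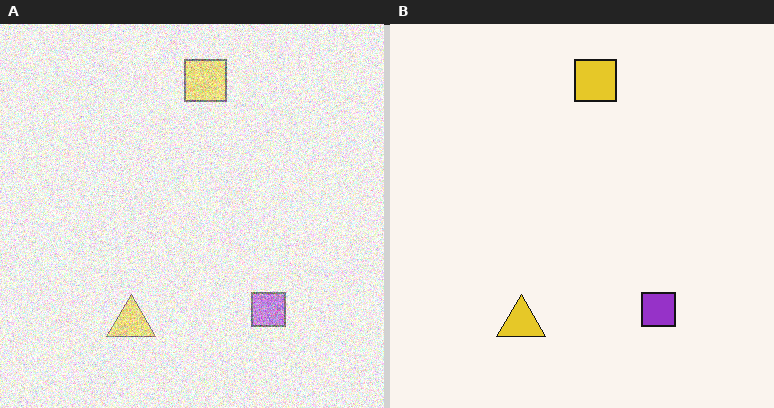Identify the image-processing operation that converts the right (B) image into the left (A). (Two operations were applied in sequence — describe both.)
Washed out (contrast reduced), then degraded with a thick layer of grain.

Tones are pushed toward mid-grey across the whole image — a global contrast change. Random speckle covers the whole image, including the flat background.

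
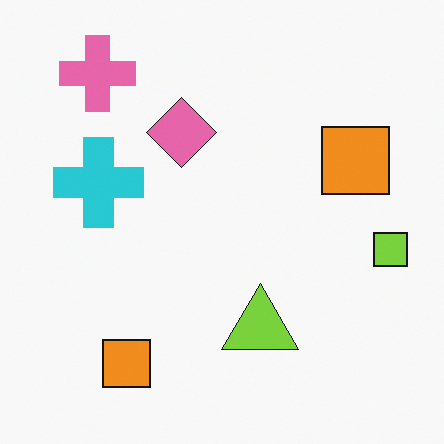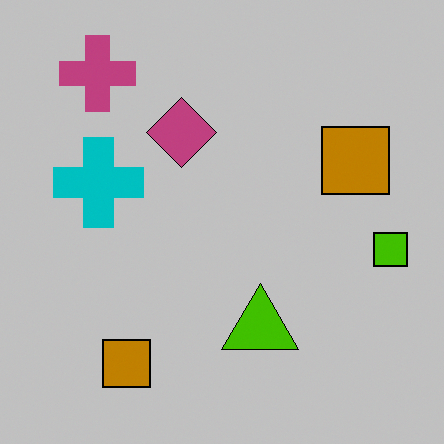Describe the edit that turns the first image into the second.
This is the original image aggressively posterized.

Each flat color has snapped to a coarser quantized level — most visibly, the near-white background has dropped to a flat grey.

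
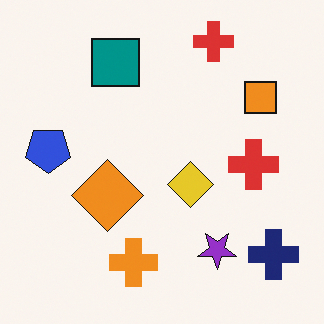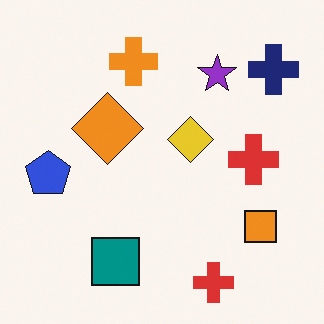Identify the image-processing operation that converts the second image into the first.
This is the original image flipped vertically (top ↔ bottom).

The orange cross is in the top of the second image and the bottom of the first — shapes on opposite sides of the horizontal midline have swapped in a mirror flip.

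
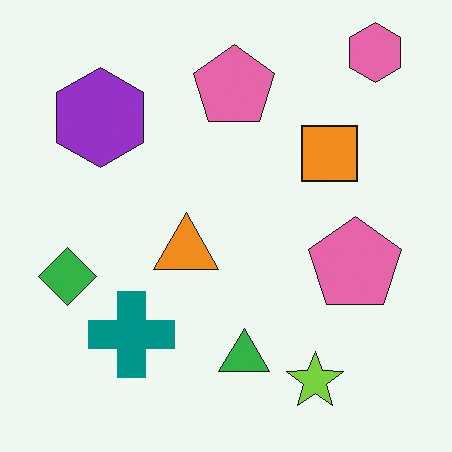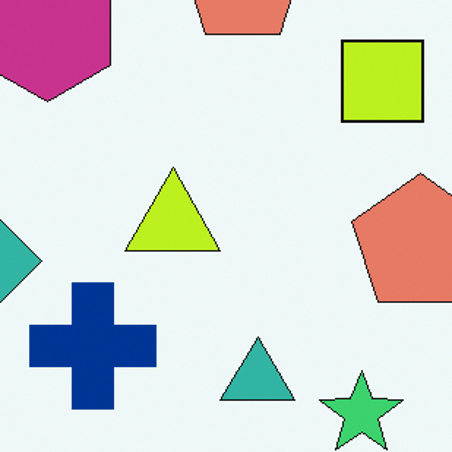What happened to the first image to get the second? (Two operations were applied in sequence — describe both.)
The transformation is: cropped to a modestly smaller region and rescaled, then hue-shifted slightly.

The visible shapes are larger and the field of view is narrower; shapes near the original edges may be partly or wholly outside the frame — a crop-and-rescale. Every shape's color has rotated by the same amount around the hue wheel — a uniform hue shift.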